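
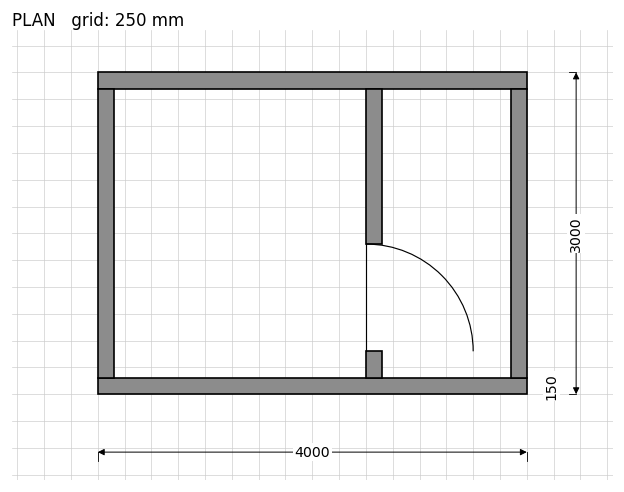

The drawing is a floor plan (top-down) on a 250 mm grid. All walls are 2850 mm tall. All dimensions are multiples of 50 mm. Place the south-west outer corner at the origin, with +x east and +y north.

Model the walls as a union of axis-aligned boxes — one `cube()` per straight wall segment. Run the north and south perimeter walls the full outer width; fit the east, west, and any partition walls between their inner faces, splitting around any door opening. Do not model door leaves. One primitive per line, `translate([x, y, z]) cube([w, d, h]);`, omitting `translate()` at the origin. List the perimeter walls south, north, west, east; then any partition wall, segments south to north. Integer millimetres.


cube([4000, 150, 2850]);
translate([0, 2850, 0]) cube([4000, 150, 2850]);
translate([0, 150, 0]) cube([150, 2700, 2850]);
translate([3850, 150, 0]) cube([150, 2700, 2850]);
translate([2500, 150, 0]) cube([150, 250, 2850]);
translate([2500, 1400, 0]) cube([150, 1450, 2850]);


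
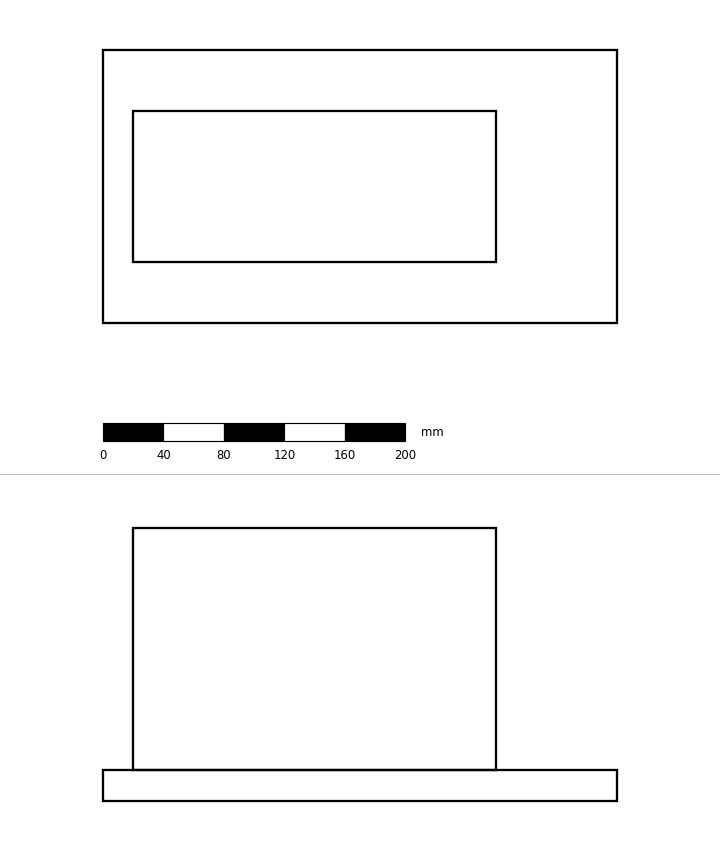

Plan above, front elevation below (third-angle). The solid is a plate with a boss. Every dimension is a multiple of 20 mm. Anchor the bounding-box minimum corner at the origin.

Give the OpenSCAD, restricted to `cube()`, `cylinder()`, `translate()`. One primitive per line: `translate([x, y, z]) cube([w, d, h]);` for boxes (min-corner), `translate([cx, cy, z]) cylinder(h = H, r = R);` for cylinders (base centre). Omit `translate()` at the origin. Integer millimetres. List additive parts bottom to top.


cube([340, 180, 20]);
translate([20, 40, 20]) cube([240, 100, 160]);


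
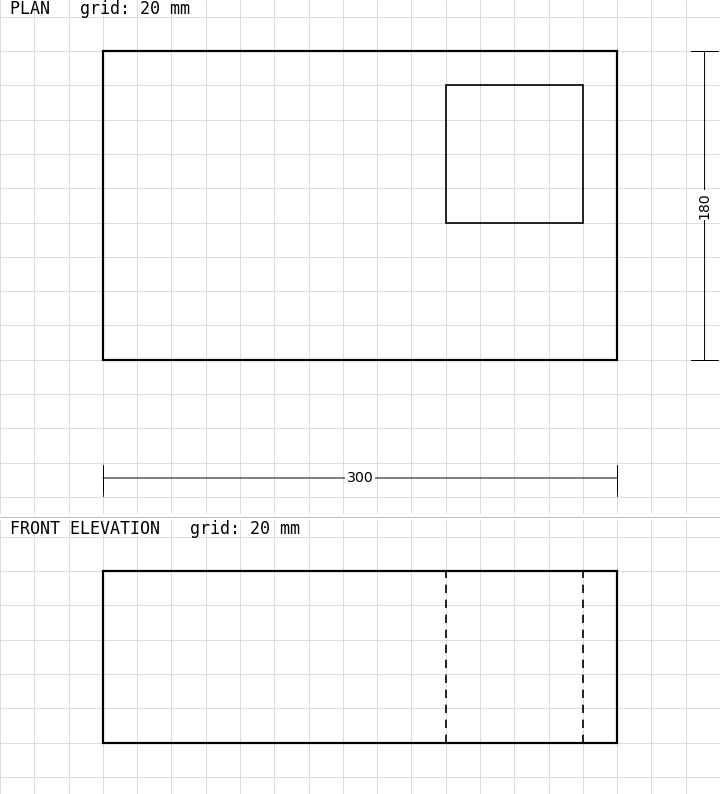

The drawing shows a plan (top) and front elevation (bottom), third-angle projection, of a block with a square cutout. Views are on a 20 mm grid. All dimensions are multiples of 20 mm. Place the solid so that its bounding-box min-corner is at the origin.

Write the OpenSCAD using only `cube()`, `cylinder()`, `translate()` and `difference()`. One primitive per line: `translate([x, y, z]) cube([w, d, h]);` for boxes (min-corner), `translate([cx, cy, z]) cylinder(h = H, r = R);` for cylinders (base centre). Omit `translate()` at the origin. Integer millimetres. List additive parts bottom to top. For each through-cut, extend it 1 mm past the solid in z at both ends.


difference() {
  cube([300, 180, 100]);
  translate([200, 80, -1]) cube([80, 80, 102]);
}


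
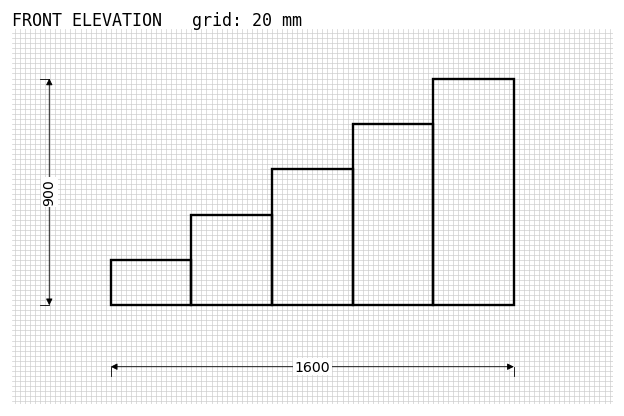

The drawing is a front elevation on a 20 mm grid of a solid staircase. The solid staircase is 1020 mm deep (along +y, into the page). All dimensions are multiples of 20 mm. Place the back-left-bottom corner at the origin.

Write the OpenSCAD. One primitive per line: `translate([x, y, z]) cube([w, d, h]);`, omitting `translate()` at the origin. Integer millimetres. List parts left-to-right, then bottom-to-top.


cube([320, 1020, 180]);
translate([320, 0, 0]) cube([320, 1020, 360]);
translate([640, 0, 0]) cube([320, 1020, 540]);
translate([960, 0, 0]) cube([320, 1020, 720]);
translate([1280, 0, 0]) cube([320, 1020, 900]);


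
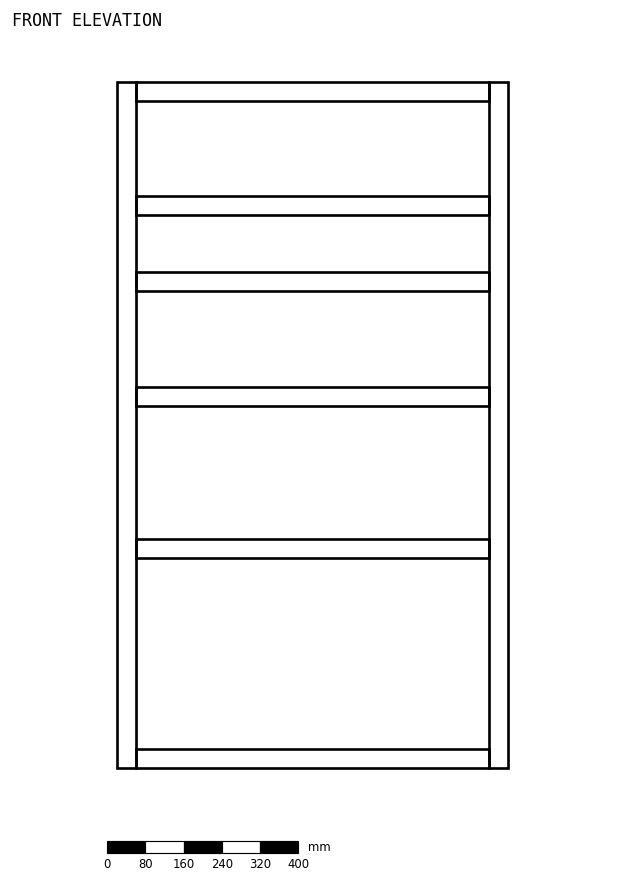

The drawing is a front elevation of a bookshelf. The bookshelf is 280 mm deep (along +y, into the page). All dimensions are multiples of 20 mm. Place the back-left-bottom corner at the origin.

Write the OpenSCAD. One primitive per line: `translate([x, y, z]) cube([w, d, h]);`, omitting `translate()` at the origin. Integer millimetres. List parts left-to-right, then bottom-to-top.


cube([40, 280, 1440]);
translate([40, 0, 0]) cube([740, 280, 40]);
translate([40, 0, 440]) cube([740, 280, 40]);
translate([40, 0, 760]) cube([740, 280, 40]);
translate([40, 0, 1000]) cube([740, 280, 40]);
translate([40, 0, 1160]) cube([740, 280, 40]);
translate([40, 0, 1400]) cube([740, 280, 40]);
translate([780, 0, 0]) cube([40, 280, 1440]);


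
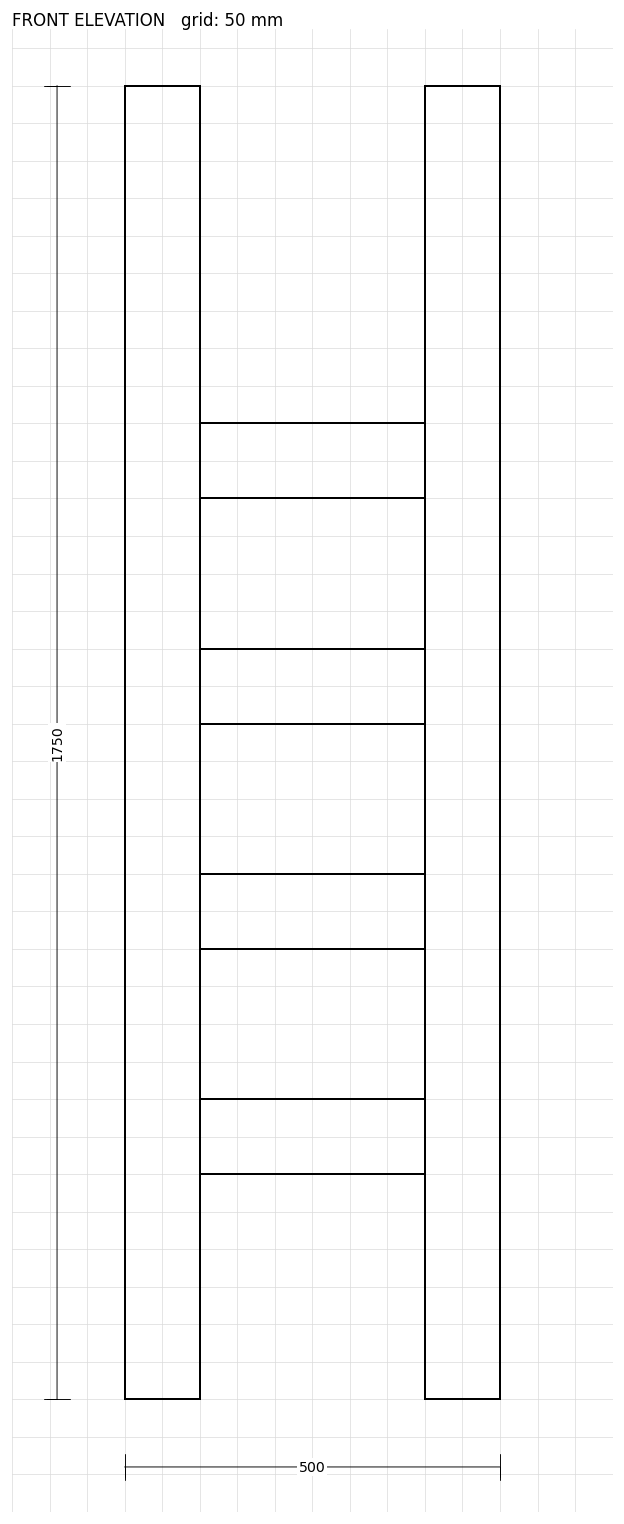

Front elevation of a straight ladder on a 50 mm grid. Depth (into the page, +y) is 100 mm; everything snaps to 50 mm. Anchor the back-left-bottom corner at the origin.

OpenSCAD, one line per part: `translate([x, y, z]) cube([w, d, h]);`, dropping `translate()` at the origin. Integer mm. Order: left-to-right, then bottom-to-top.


cube([100, 100, 1750]);
translate([100, 0, 300]) cube([300, 100, 100]);
translate([100, 0, 600]) cube([300, 100, 100]);
translate([100, 0, 900]) cube([300, 100, 100]);
translate([100, 0, 1200]) cube([300, 100, 100]);
translate([400, 0, 0]) cube([100, 100, 1750]);


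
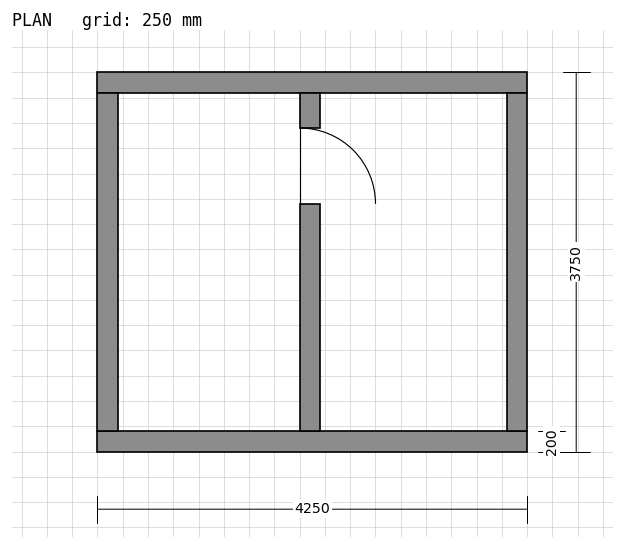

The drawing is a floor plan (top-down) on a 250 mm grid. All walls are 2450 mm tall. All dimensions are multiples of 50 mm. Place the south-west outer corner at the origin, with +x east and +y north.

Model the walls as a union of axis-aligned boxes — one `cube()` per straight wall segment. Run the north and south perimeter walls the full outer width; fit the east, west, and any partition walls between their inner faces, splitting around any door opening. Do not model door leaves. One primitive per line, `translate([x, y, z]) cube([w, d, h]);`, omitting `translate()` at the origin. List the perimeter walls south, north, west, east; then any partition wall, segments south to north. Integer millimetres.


cube([4250, 200, 2450]);
translate([0, 3550, 0]) cube([4250, 200, 2450]);
translate([0, 200, 0]) cube([200, 3350, 2450]);
translate([4050, 200, 0]) cube([200, 3350, 2450]);
translate([2000, 200, 0]) cube([200, 2250, 2450]);
translate([2000, 3200, 0]) cube([200, 350, 2450]);


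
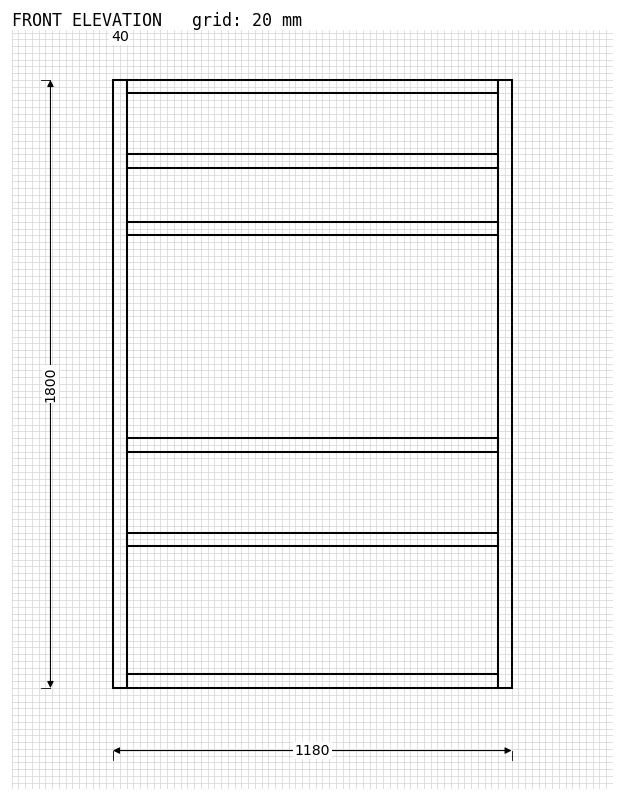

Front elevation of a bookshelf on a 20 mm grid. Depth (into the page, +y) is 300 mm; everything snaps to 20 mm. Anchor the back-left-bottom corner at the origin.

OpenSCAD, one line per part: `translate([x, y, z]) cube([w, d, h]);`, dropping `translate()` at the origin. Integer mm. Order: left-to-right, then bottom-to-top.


cube([40, 300, 1800]);
translate([40, 0, 0]) cube([1100, 300, 40]);
translate([40, 0, 420]) cube([1100, 300, 40]);
translate([40, 0, 700]) cube([1100, 300, 40]);
translate([40, 0, 1340]) cube([1100, 300, 40]);
translate([40, 0, 1540]) cube([1100, 300, 40]);
translate([40, 0, 1760]) cube([1100, 300, 40]);
translate([1140, 0, 0]) cube([40, 300, 1800]);


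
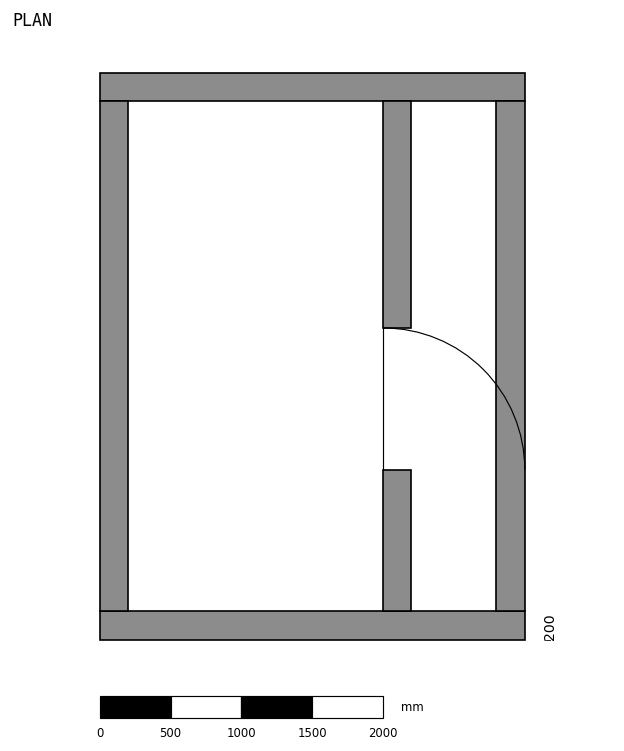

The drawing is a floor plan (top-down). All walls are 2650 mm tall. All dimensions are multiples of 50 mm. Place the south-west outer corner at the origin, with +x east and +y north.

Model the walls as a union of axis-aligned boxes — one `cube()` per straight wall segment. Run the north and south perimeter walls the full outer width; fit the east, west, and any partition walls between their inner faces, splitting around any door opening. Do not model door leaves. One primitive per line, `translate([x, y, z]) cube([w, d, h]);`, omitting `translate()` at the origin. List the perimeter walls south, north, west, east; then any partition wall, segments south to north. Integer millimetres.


cube([3000, 200, 2650]);
translate([0, 3800, 0]) cube([3000, 200, 2650]);
translate([0, 200, 0]) cube([200, 3600, 2650]);
translate([2800, 200, 0]) cube([200, 3600, 2650]);
translate([2000, 200, 0]) cube([200, 1000, 2650]);
translate([2000, 2200, 0]) cube([200, 1600, 2650]);


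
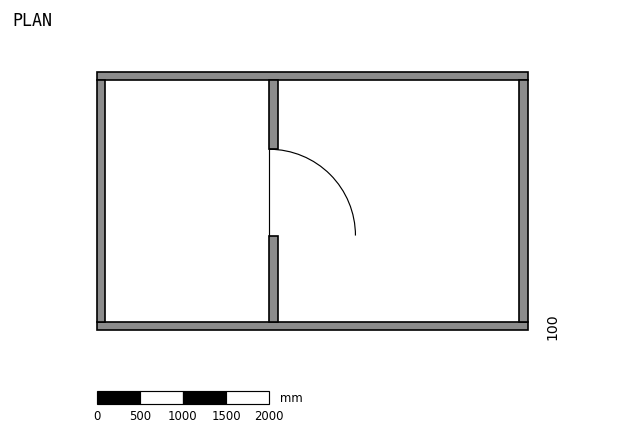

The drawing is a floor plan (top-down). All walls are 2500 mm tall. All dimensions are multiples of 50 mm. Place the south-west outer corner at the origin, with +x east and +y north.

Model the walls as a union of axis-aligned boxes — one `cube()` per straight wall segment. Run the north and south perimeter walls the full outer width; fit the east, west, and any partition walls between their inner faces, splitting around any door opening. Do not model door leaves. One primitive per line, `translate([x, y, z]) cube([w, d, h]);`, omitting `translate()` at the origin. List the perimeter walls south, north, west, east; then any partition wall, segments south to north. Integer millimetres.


cube([5000, 100, 2500]);
translate([0, 2900, 0]) cube([5000, 100, 2500]);
translate([0, 100, 0]) cube([100, 2800, 2500]);
translate([4900, 100, 0]) cube([100, 2800, 2500]);
translate([2000, 100, 0]) cube([100, 1000, 2500]);
translate([2000, 2100, 0]) cube([100, 800, 2500]);


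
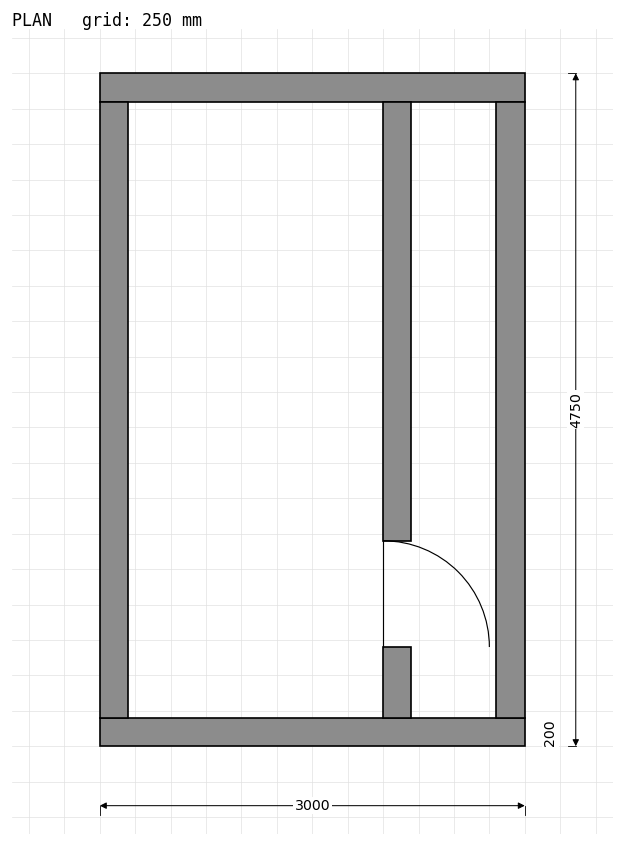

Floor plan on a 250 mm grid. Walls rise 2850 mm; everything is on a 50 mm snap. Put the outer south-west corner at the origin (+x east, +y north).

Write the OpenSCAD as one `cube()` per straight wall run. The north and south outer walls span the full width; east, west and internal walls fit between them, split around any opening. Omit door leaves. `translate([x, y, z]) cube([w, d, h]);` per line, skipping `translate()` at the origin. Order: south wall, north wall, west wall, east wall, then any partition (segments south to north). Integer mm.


cube([3000, 200, 2850]);
translate([0, 4550, 0]) cube([3000, 200, 2850]);
translate([0, 200, 0]) cube([200, 4350, 2850]);
translate([2800, 200, 0]) cube([200, 4350, 2850]);
translate([2000, 200, 0]) cube([200, 500, 2850]);
translate([2000, 1450, 0]) cube([200, 3100, 2850]);


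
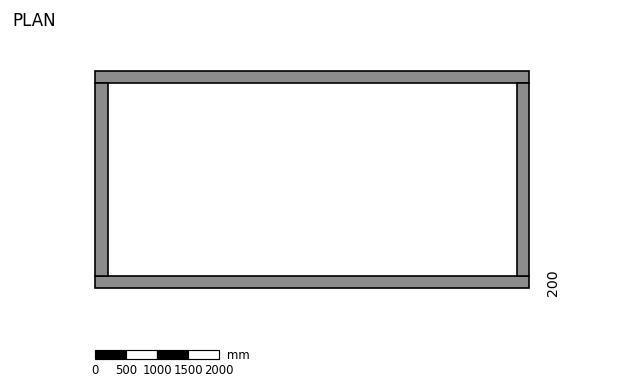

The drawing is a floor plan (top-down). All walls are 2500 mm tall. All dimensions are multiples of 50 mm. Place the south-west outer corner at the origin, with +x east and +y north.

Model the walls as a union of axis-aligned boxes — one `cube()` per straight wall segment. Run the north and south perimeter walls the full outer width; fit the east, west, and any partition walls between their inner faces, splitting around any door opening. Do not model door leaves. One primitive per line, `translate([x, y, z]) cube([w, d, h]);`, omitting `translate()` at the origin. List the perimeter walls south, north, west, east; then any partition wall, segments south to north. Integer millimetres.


cube([7000, 200, 2500]);
translate([0, 3300, 0]) cube([7000, 200, 2500]);
translate([0, 200, 0]) cube([200, 3100, 2500]);
translate([6800, 200, 0]) cube([200, 3100, 2500]);


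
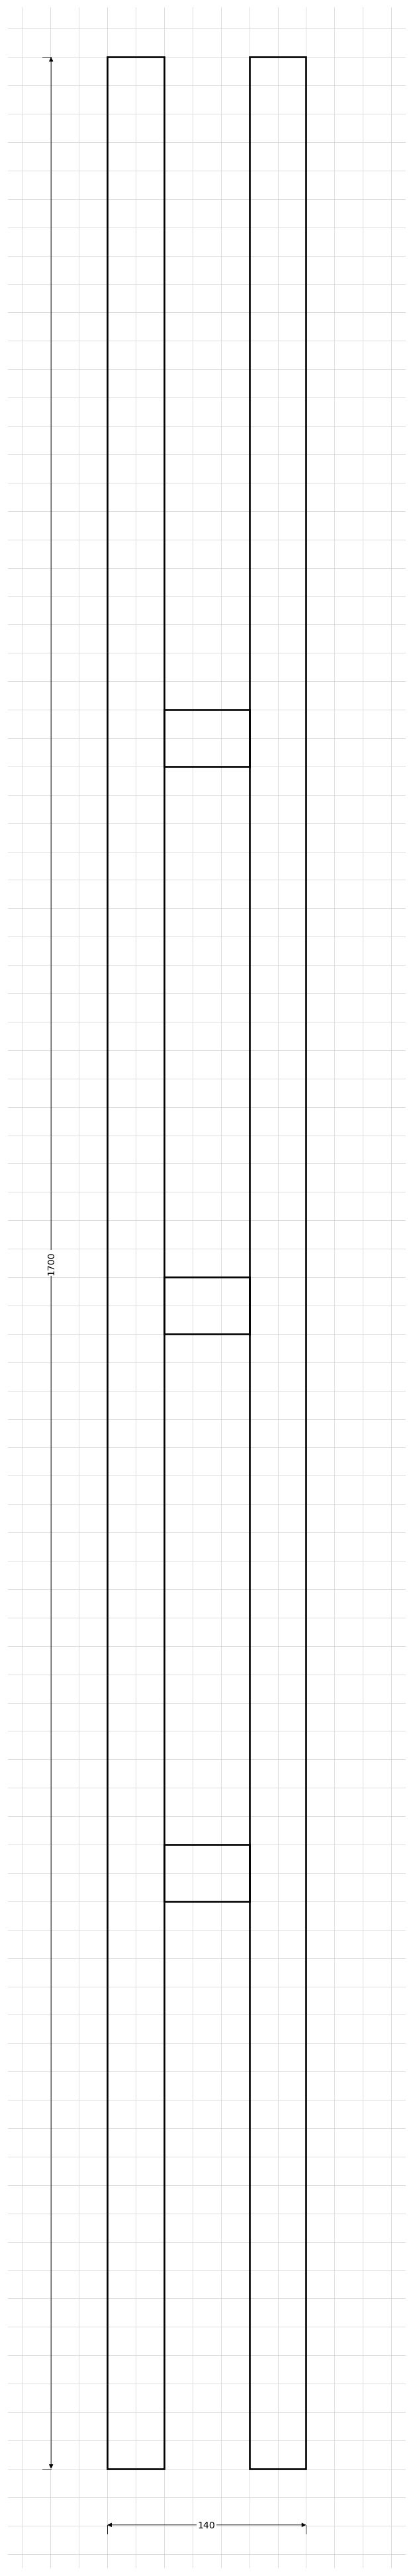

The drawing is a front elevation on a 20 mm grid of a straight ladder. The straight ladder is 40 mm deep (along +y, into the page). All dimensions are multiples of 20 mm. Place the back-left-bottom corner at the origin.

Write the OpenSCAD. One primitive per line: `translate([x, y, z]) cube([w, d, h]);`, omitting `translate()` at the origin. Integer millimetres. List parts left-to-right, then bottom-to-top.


cube([40, 40, 1700]);
translate([40, 0, 400]) cube([60, 40, 40]);
translate([40, 0, 800]) cube([60, 40, 40]);
translate([40, 0, 1200]) cube([60, 40, 40]);
translate([100, 0, 0]) cube([40, 40, 1700]);


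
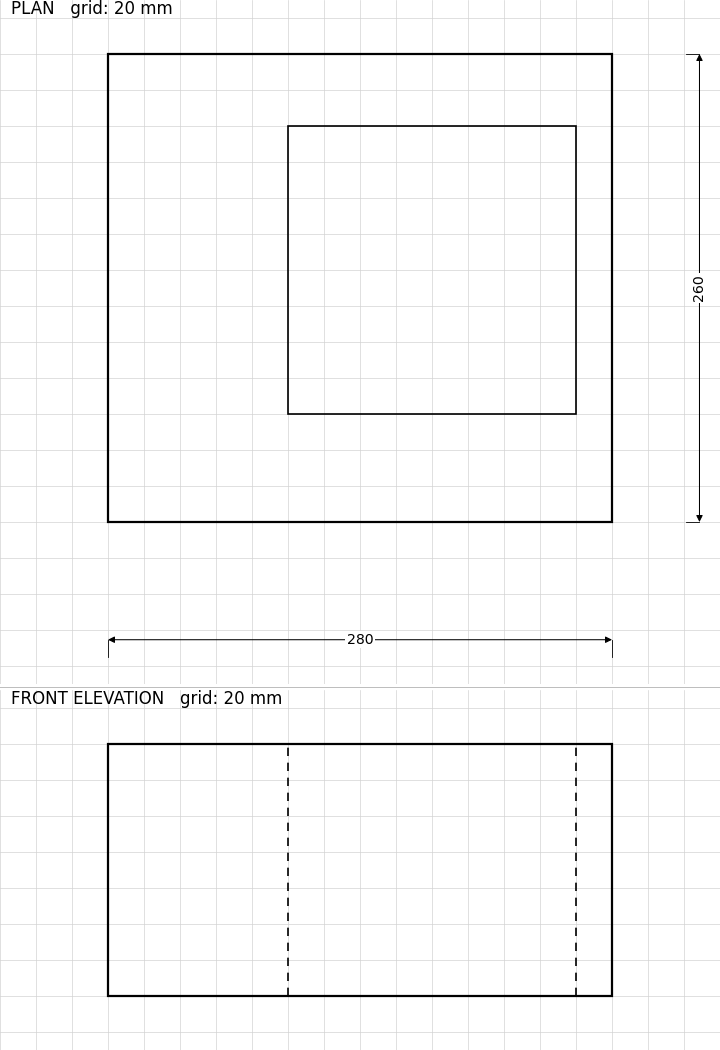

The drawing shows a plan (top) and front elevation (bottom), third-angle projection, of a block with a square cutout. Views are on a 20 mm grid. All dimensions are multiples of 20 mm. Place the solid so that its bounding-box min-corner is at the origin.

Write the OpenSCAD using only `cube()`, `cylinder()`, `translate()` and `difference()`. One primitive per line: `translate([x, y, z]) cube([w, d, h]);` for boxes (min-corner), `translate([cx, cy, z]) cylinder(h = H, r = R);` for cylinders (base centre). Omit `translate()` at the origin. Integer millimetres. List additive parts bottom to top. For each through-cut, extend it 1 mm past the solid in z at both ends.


difference() {
  cube([280, 260, 140]);
  translate([100, 60, -1]) cube([160, 160, 142]);
}


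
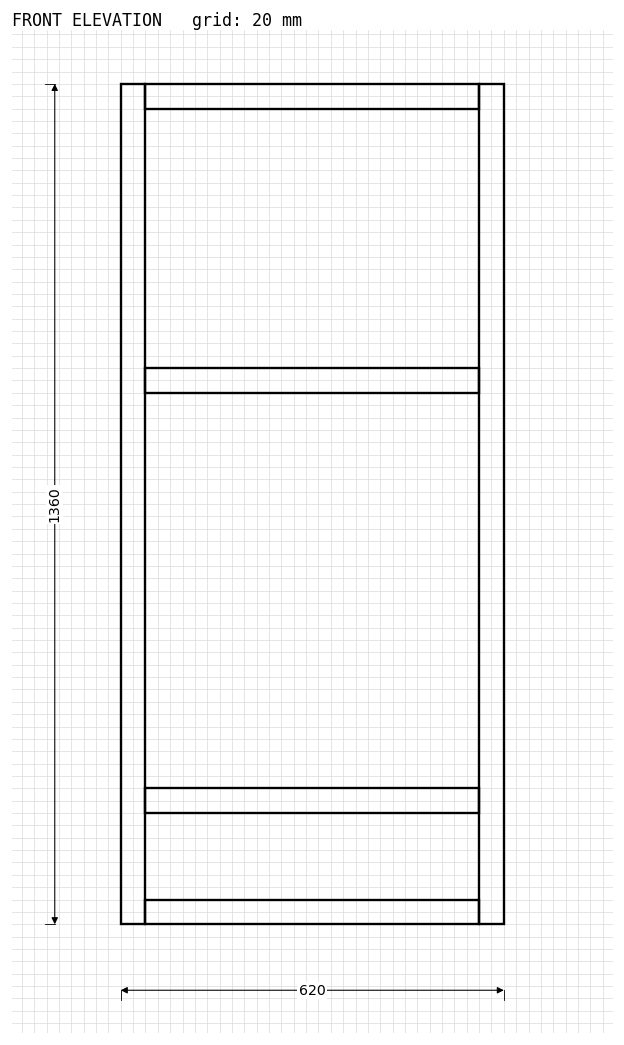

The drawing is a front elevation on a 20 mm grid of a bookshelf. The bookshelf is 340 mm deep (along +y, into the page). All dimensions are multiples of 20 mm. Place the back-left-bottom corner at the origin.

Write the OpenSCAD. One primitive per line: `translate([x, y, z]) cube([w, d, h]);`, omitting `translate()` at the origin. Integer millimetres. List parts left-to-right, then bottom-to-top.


cube([40, 340, 1360]);
translate([40, 0, 0]) cube([540, 340, 40]);
translate([40, 0, 180]) cube([540, 340, 40]);
translate([40, 0, 860]) cube([540, 340, 40]);
translate([40, 0, 1320]) cube([540, 340, 40]);
translate([580, 0, 0]) cube([40, 340, 1360]);


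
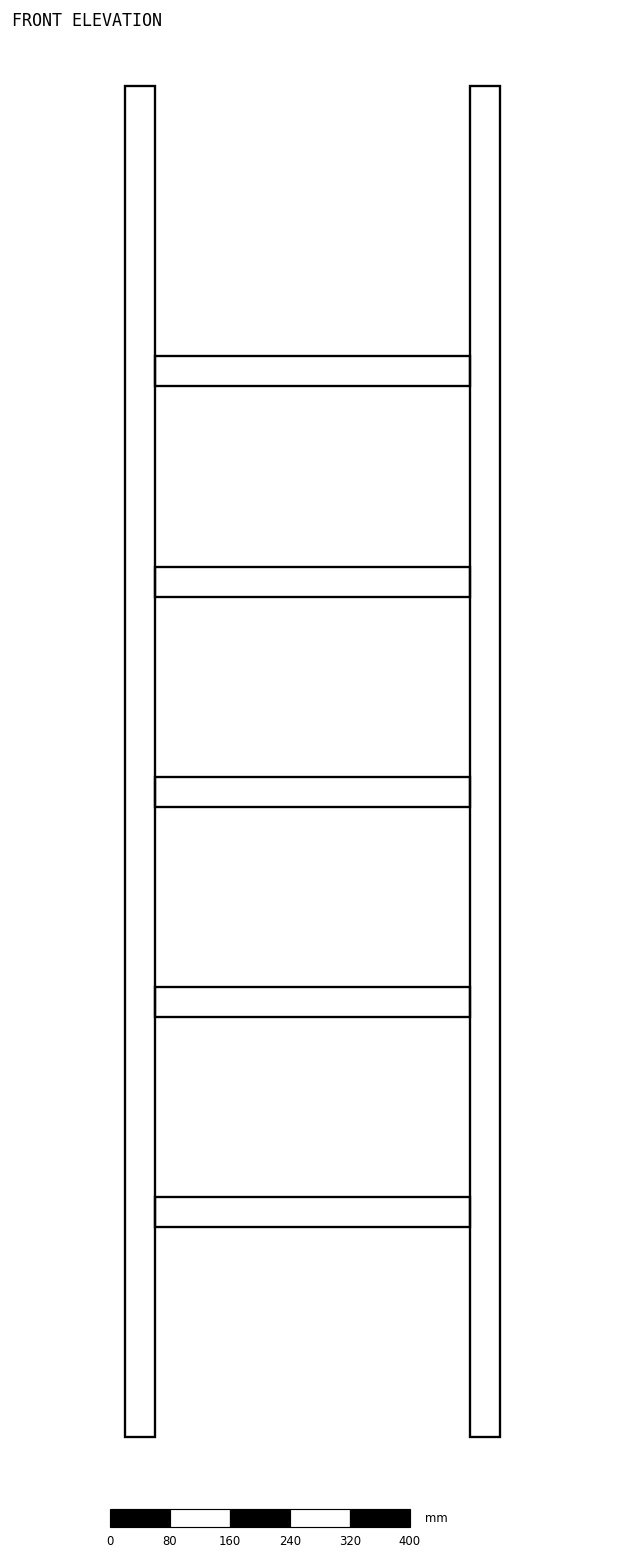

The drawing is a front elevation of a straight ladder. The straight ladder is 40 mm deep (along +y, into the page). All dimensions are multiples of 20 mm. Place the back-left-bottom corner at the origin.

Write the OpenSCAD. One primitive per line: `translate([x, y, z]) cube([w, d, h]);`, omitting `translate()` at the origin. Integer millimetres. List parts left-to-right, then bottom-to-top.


cube([40, 40, 1800]);
translate([40, 0, 280]) cube([420, 40, 40]);
translate([40, 0, 560]) cube([420, 40, 40]);
translate([40, 0, 840]) cube([420, 40, 40]);
translate([40, 0, 1120]) cube([420, 40, 40]);
translate([40, 0, 1400]) cube([420, 40, 40]);
translate([460, 0, 0]) cube([40, 40, 1800]);


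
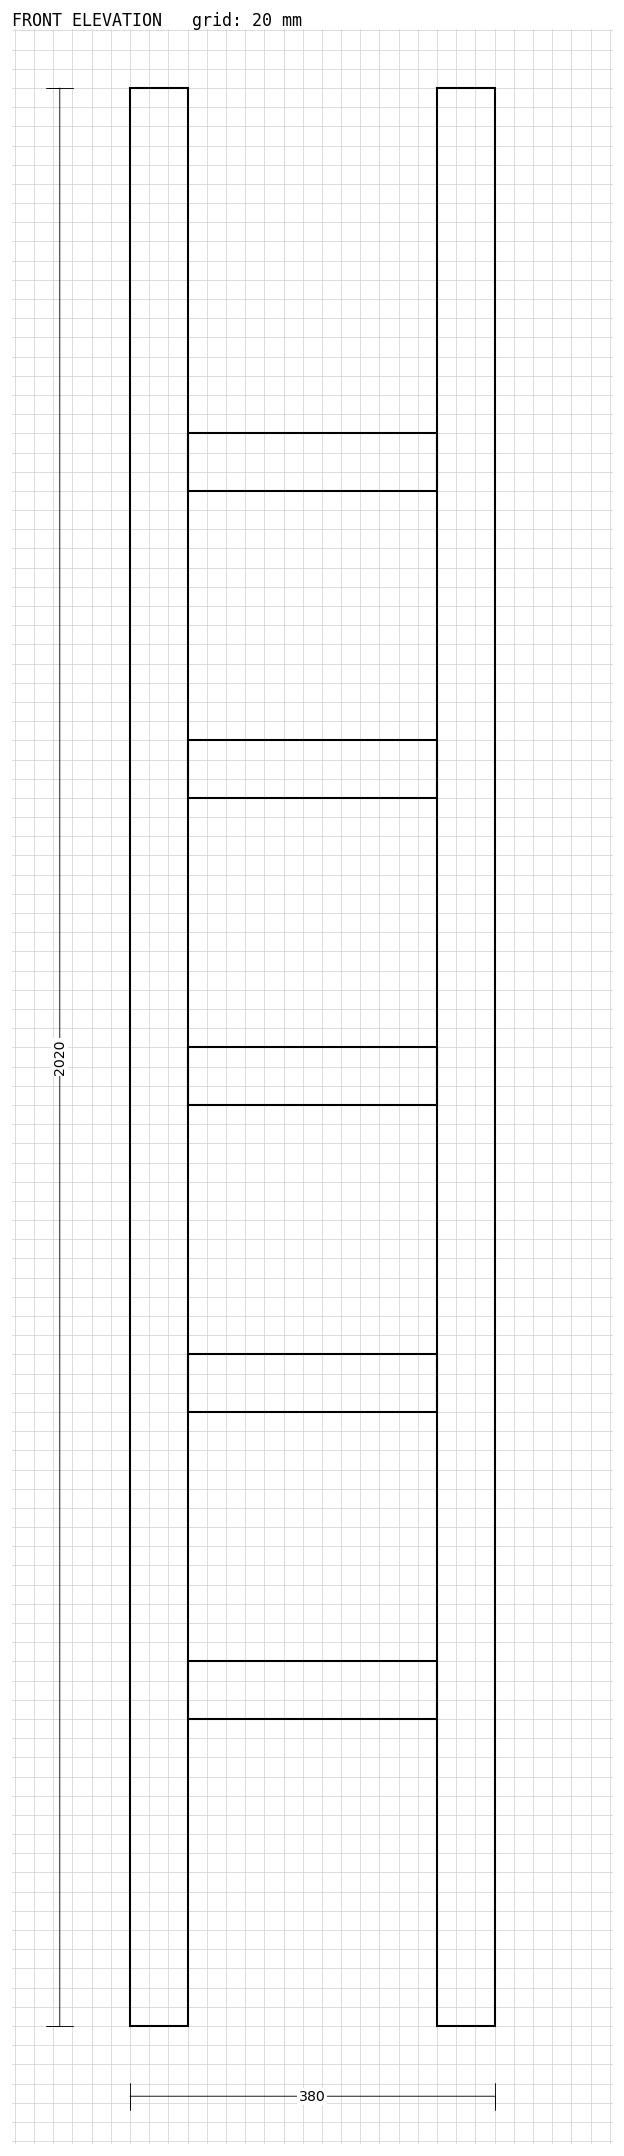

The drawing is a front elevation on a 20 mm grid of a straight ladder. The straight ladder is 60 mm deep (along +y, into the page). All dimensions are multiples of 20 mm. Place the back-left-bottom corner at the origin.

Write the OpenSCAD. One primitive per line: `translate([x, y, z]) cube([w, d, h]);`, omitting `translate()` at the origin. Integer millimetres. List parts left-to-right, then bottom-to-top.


cube([60, 60, 2020]);
translate([60, 0, 320]) cube([260, 60, 60]);
translate([60, 0, 640]) cube([260, 60, 60]);
translate([60, 0, 960]) cube([260, 60, 60]);
translate([60, 0, 1280]) cube([260, 60, 60]);
translate([60, 0, 1600]) cube([260, 60, 60]);
translate([320, 0, 0]) cube([60, 60, 2020]);


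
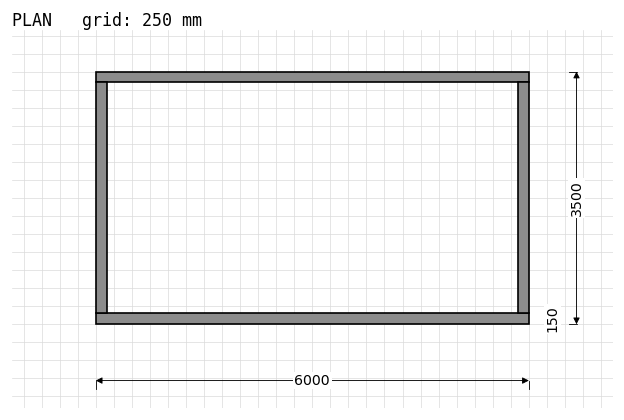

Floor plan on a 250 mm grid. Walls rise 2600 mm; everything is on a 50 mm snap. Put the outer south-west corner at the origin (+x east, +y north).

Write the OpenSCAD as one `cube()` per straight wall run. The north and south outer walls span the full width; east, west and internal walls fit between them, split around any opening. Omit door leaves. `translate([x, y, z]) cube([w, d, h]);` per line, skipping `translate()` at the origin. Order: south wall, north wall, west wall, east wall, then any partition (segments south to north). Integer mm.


cube([6000, 150, 2600]);
translate([0, 3350, 0]) cube([6000, 150, 2600]);
translate([0, 150, 0]) cube([150, 3200, 2600]);
translate([5850, 150, 0]) cube([150, 3200, 2600]);


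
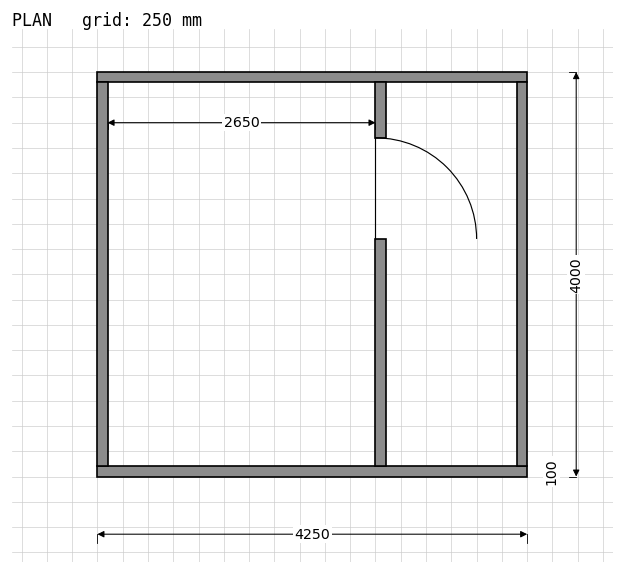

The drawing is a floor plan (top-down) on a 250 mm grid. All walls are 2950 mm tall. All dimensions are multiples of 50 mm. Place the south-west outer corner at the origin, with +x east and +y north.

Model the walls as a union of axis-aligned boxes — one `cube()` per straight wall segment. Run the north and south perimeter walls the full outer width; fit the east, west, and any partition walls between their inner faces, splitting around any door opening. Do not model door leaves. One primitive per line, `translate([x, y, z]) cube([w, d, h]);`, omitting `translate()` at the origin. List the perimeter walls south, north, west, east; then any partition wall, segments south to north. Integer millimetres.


cube([4250, 100, 2950]);
translate([0, 3900, 0]) cube([4250, 100, 2950]);
translate([0, 100, 0]) cube([100, 3800, 2950]);
translate([4150, 100, 0]) cube([100, 3800, 2950]);
translate([2750, 100, 0]) cube([100, 2250, 2950]);
translate([2750, 3350, 0]) cube([100, 550, 2950]);


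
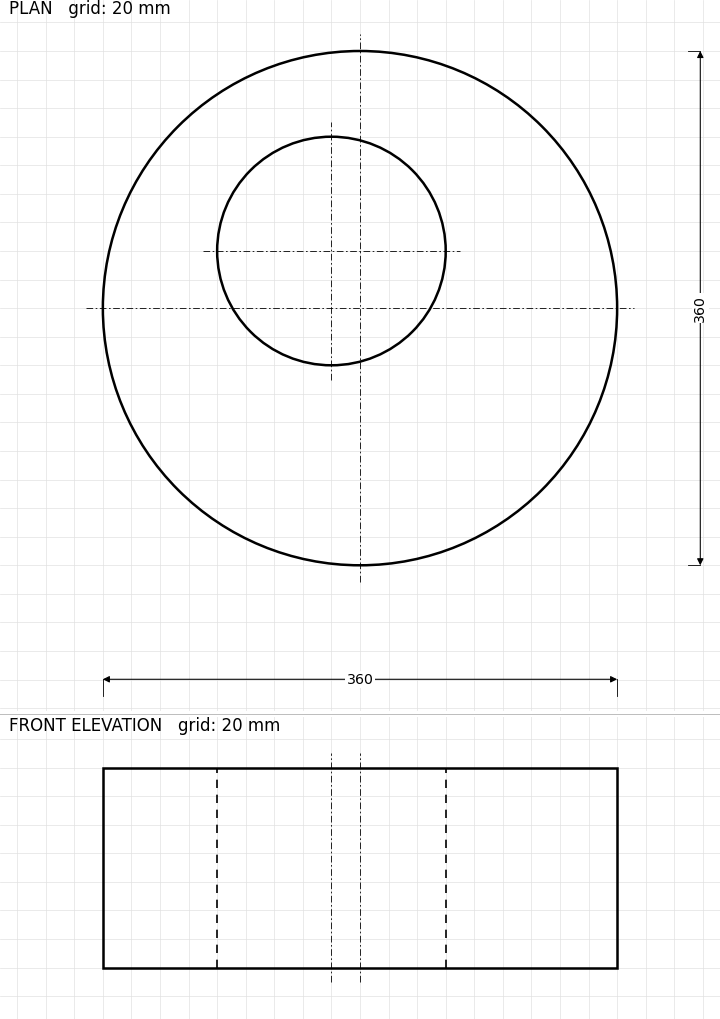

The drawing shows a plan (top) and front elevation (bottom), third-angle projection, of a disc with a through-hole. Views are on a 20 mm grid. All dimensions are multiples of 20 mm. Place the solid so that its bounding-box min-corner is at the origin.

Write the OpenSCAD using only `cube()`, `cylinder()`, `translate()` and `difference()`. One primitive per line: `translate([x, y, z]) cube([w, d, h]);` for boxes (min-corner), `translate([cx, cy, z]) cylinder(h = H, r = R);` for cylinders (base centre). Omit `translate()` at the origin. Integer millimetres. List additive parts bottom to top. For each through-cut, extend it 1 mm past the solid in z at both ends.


difference() {
  translate([180, 180, 0]) cylinder(h = 140, r = 180);
  translate([160, 220, -1]) cylinder(h = 142, r = 80);
}


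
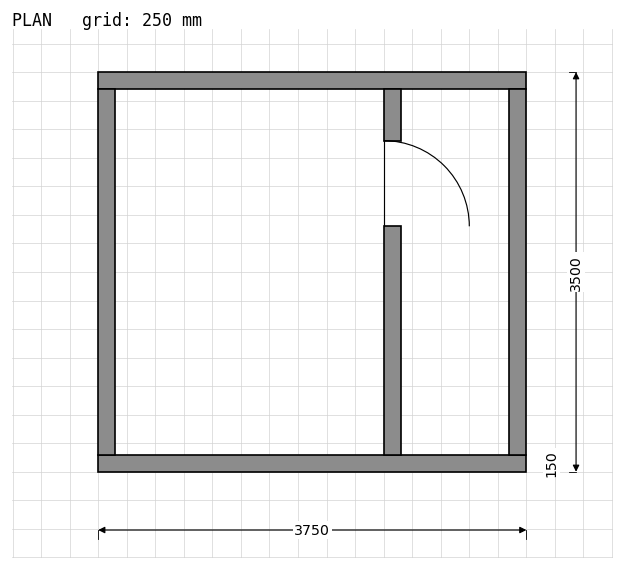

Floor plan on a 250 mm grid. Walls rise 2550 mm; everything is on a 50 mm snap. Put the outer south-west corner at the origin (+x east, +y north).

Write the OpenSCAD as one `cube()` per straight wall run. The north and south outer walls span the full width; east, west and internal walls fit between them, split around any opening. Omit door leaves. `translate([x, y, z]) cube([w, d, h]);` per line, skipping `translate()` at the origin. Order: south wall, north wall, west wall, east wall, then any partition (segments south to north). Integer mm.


cube([3750, 150, 2550]);
translate([0, 3350, 0]) cube([3750, 150, 2550]);
translate([0, 150, 0]) cube([150, 3200, 2550]);
translate([3600, 150, 0]) cube([150, 3200, 2550]);
translate([2500, 150, 0]) cube([150, 2000, 2550]);
translate([2500, 2900, 0]) cube([150, 450, 2550]);


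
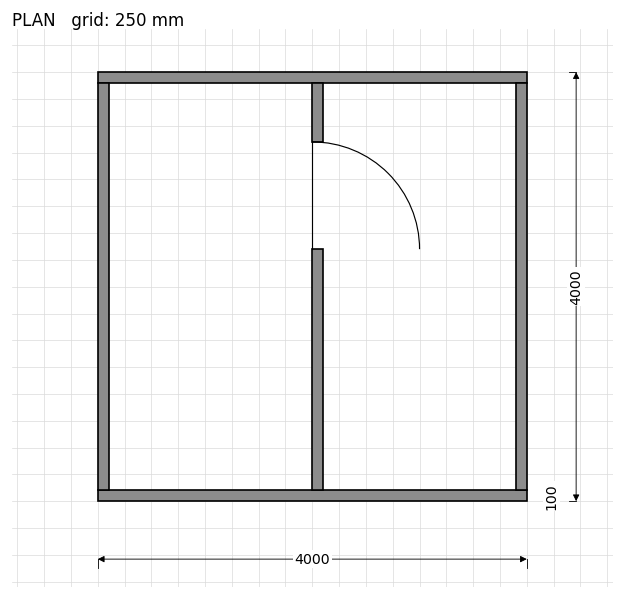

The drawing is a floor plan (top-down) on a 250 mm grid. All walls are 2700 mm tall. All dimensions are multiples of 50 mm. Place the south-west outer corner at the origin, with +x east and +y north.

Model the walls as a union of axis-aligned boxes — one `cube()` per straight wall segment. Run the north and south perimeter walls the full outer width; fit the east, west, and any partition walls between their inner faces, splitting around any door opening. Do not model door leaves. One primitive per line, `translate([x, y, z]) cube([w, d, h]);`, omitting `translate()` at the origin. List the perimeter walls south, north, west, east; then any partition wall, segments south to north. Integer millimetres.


cube([4000, 100, 2700]);
translate([0, 3900, 0]) cube([4000, 100, 2700]);
translate([0, 100, 0]) cube([100, 3800, 2700]);
translate([3900, 100, 0]) cube([100, 3800, 2700]);
translate([2000, 100, 0]) cube([100, 2250, 2700]);
translate([2000, 3350, 0]) cube([100, 550, 2700]);


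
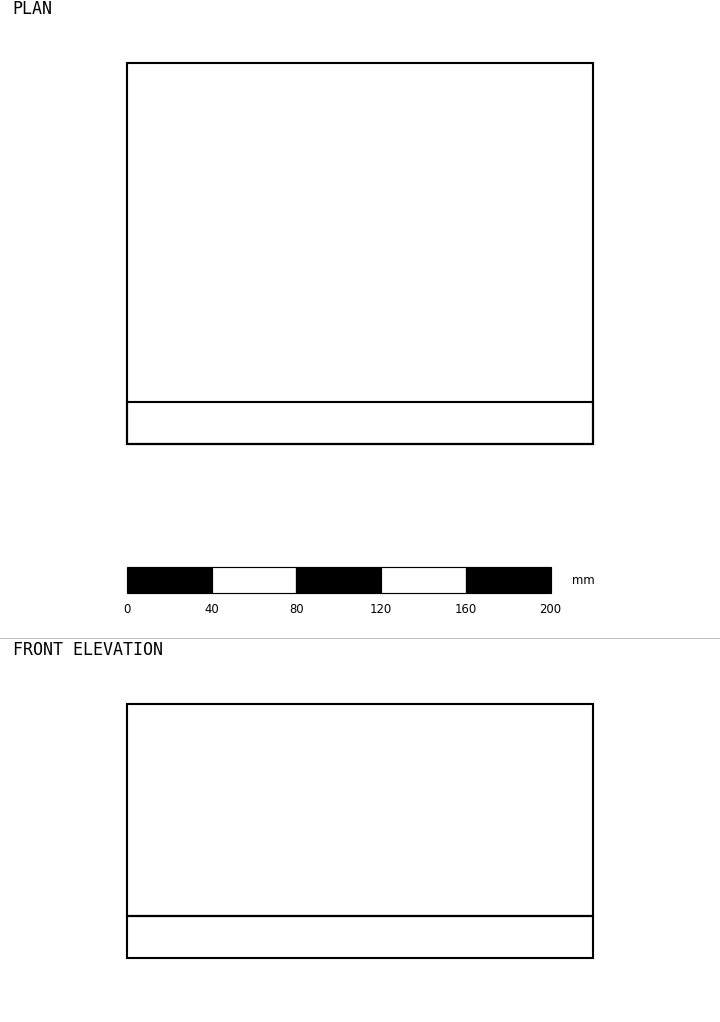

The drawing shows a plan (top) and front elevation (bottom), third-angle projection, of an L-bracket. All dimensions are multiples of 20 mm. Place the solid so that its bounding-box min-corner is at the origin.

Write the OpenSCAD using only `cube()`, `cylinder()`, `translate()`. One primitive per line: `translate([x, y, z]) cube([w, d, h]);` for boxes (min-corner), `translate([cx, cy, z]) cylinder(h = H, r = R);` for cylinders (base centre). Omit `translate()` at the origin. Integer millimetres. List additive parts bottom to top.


cube([220, 180, 20]);
translate([0, 0, 20]) cube([220, 20, 100]);


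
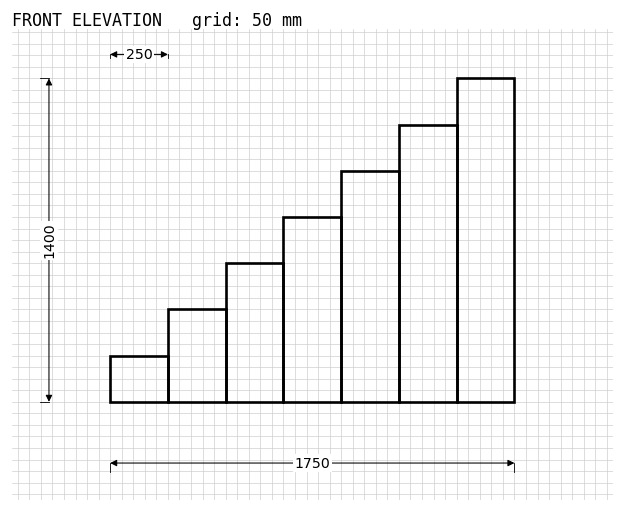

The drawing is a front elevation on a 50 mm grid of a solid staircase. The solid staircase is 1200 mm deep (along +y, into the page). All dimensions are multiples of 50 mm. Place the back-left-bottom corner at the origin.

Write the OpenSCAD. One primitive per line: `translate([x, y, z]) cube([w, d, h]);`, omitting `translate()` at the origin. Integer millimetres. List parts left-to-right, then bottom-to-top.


cube([250, 1200, 200]);
translate([250, 0, 0]) cube([250, 1200, 400]);
translate([500, 0, 0]) cube([250, 1200, 600]);
translate([750, 0, 0]) cube([250, 1200, 800]);
translate([1000, 0, 0]) cube([250, 1200, 1000]);
translate([1250, 0, 0]) cube([250, 1200, 1200]);
translate([1500, 0, 0]) cube([250, 1200, 1400]);


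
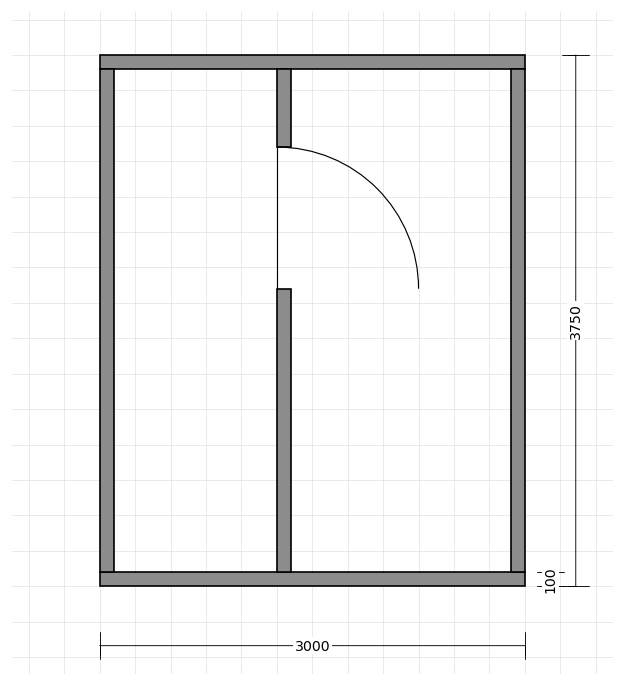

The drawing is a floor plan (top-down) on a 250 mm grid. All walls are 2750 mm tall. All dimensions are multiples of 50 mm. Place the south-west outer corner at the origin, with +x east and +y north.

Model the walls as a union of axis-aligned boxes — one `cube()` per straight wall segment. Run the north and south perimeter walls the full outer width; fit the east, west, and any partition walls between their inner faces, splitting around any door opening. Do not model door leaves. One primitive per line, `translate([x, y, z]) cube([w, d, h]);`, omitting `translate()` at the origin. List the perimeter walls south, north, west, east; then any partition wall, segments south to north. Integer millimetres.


cube([3000, 100, 2750]);
translate([0, 3650, 0]) cube([3000, 100, 2750]);
translate([0, 100, 0]) cube([100, 3550, 2750]);
translate([2900, 100, 0]) cube([100, 3550, 2750]);
translate([1250, 100, 0]) cube([100, 2000, 2750]);
translate([1250, 3100, 0]) cube([100, 550, 2750]);


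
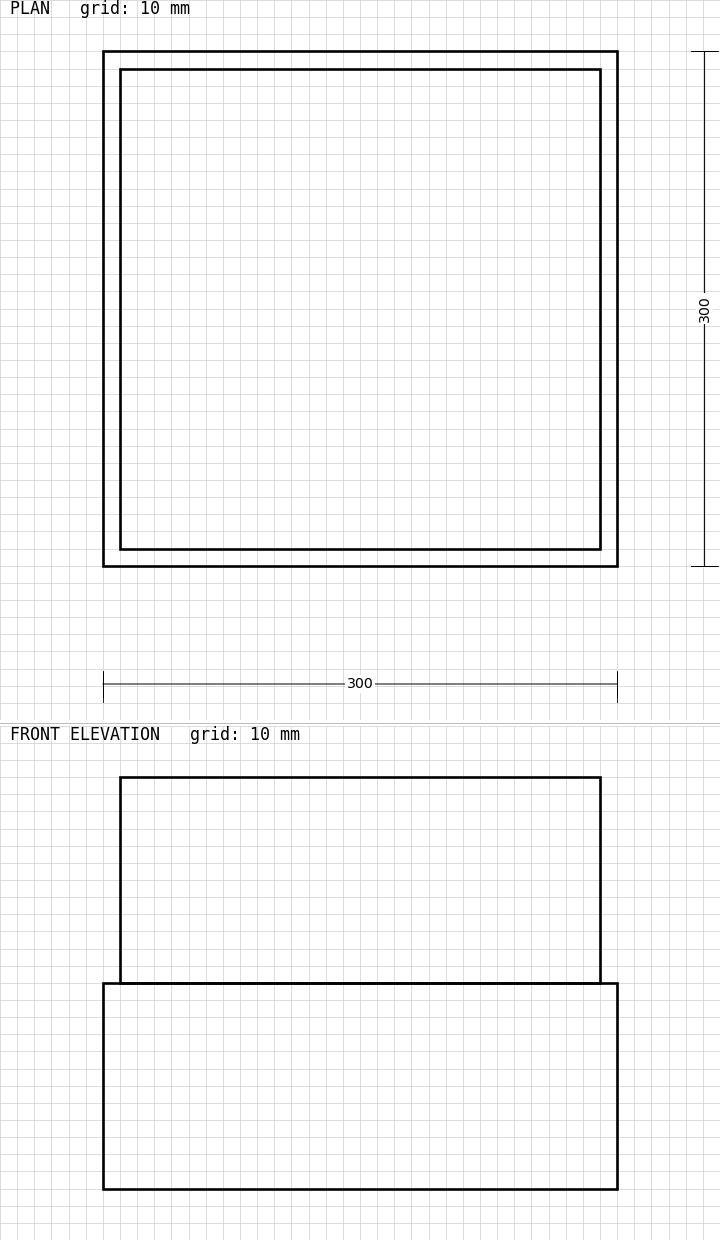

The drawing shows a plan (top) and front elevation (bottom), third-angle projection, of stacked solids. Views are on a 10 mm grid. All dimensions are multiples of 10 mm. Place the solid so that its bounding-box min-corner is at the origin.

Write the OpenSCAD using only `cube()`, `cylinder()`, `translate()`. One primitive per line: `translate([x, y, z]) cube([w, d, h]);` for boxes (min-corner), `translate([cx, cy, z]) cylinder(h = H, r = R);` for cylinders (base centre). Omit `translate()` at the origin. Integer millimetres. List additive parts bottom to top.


cube([300, 300, 120]);
translate([10, 10, 120]) cube([280, 280, 120]);


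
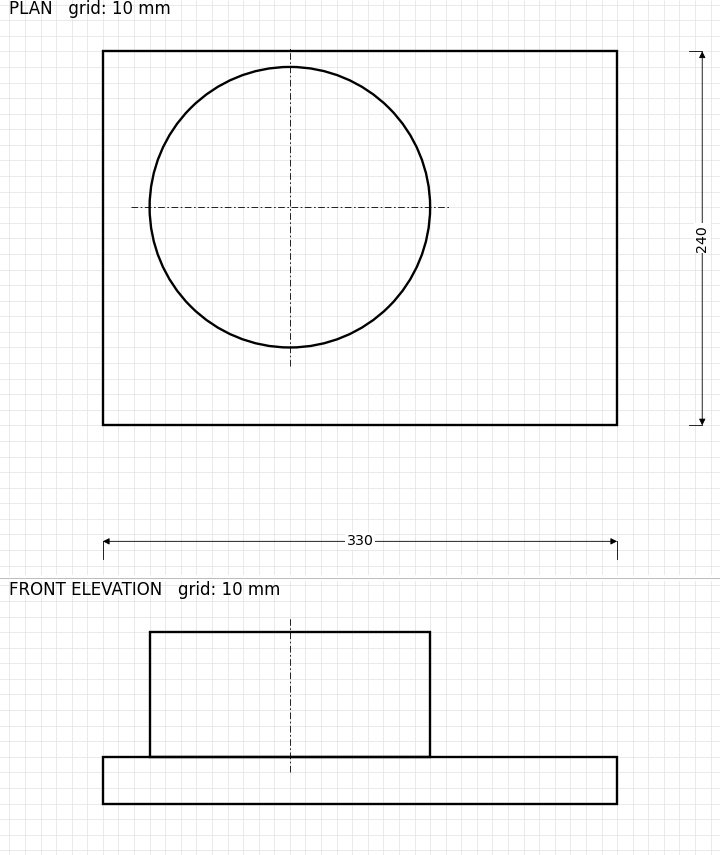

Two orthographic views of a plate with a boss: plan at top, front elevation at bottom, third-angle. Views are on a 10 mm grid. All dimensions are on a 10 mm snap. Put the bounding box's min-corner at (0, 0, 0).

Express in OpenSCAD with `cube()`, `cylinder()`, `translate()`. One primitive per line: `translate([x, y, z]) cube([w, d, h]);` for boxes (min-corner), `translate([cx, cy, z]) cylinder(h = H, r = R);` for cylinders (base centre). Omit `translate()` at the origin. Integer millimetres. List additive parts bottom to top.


cube([330, 240, 30]);
translate([120, 140, 30]) cylinder(h = 80, r = 90);


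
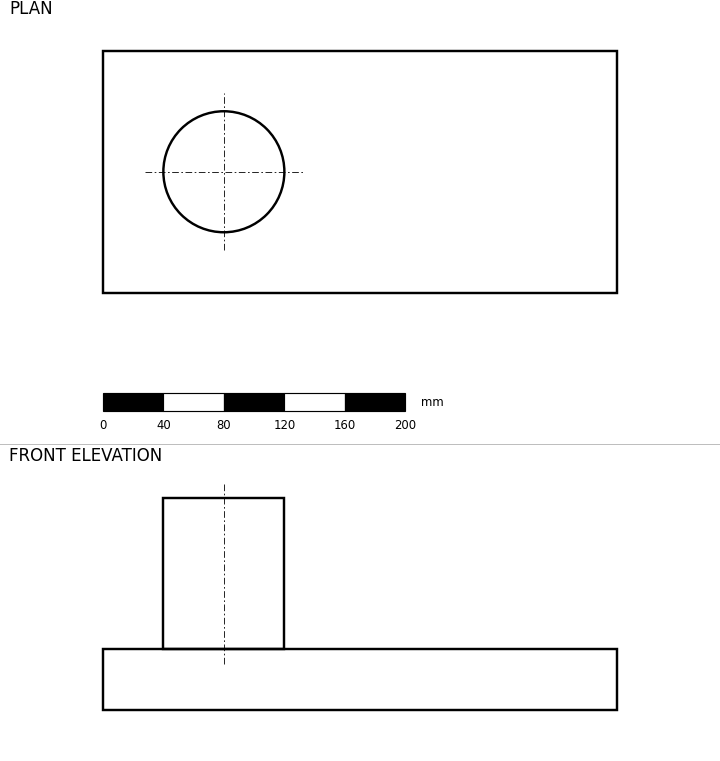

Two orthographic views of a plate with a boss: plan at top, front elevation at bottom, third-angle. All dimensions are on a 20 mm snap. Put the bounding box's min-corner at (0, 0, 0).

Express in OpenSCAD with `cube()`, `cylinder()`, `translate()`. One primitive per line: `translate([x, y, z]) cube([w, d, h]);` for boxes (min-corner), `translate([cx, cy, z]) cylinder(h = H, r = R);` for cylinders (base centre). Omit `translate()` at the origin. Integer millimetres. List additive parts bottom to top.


cube([340, 160, 40]);
translate([80, 80, 40]) cylinder(h = 100, r = 40);


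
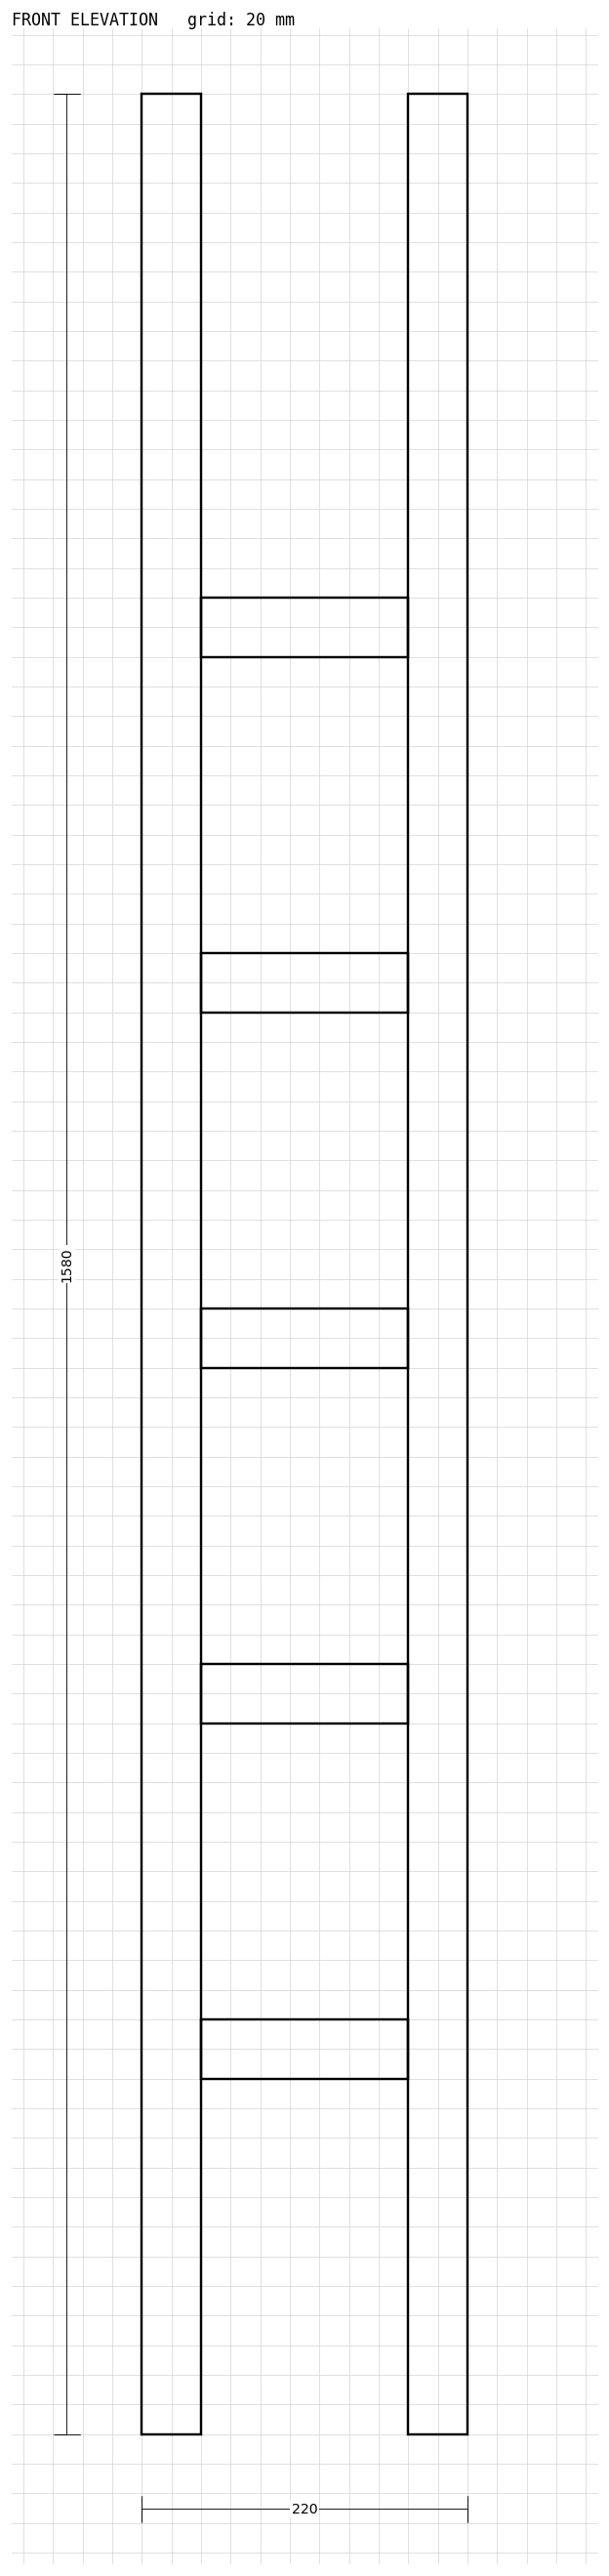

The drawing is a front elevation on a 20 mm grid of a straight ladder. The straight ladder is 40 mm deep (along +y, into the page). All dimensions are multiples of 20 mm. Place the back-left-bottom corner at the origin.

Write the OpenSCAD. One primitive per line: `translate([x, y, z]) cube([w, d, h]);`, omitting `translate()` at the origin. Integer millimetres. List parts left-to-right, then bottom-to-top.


cube([40, 40, 1580]);
translate([40, 0, 240]) cube([140, 40, 40]);
translate([40, 0, 480]) cube([140, 40, 40]);
translate([40, 0, 720]) cube([140, 40, 40]);
translate([40, 0, 960]) cube([140, 40, 40]);
translate([40, 0, 1200]) cube([140, 40, 40]);
translate([180, 0, 0]) cube([40, 40, 1580]);


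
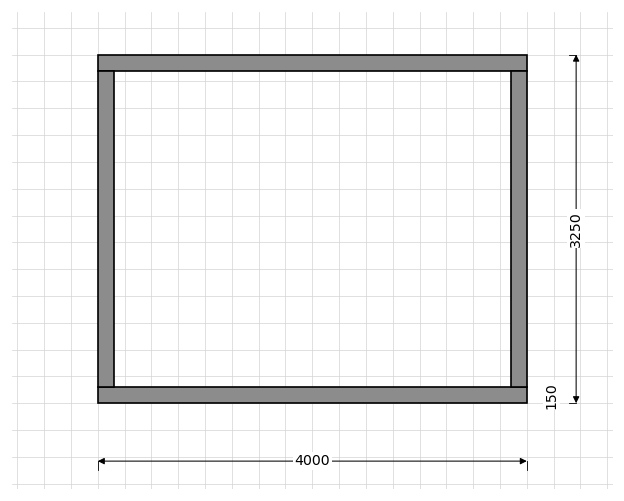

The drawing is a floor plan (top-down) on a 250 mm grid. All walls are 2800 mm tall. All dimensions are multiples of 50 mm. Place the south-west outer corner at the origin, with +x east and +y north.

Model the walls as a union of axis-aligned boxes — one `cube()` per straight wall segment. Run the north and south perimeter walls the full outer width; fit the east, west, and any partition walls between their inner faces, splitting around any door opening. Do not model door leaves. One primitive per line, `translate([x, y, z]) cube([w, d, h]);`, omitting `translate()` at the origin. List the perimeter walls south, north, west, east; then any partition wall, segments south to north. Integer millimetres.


cube([4000, 150, 2800]);
translate([0, 3100, 0]) cube([4000, 150, 2800]);
translate([0, 150, 0]) cube([150, 2950, 2800]);
translate([3850, 150, 0]) cube([150, 2950, 2800]);


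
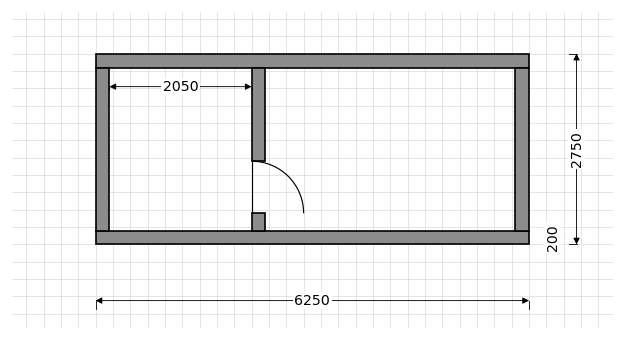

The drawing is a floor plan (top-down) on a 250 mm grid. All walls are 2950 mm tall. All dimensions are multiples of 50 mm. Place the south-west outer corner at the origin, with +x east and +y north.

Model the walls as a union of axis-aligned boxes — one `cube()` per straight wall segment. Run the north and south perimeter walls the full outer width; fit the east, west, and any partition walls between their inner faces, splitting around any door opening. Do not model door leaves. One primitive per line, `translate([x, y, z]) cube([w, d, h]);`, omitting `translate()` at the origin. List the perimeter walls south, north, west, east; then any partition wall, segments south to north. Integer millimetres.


cube([6250, 200, 2950]);
translate([0, 2550, 0]) cube([6250, 200, 2950]);
translate([0, 200, 0]) cube([200, 2350, 2950]);
translate([6050, 200, 0]) cube([200, 2350, 2950]);
translate([2250, 200, 0]) cube([200, 250, 2950]);
translate([2250, 1200, 0]) cube([200, 1350, 2950]);


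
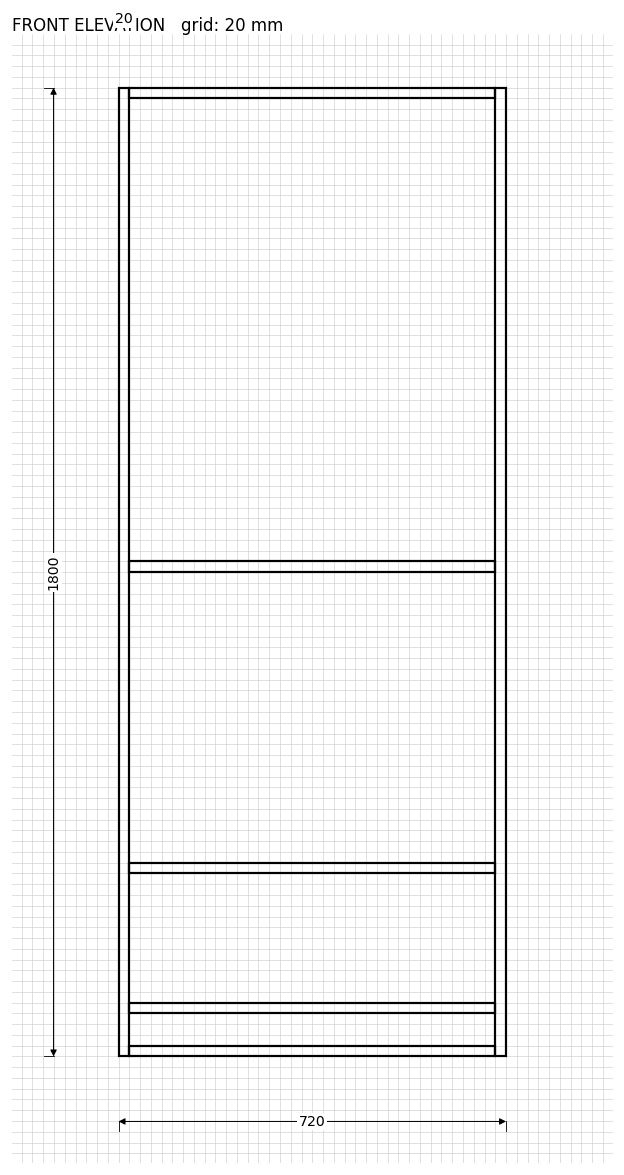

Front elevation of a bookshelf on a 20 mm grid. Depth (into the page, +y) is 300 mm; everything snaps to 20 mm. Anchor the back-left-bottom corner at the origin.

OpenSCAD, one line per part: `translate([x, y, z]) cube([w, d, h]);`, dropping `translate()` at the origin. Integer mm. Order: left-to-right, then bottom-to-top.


cube([20, 300, 1800]);
translate([20, 0, 0]) cube([680, 300, 20]);
translate([20, 0, 80]) cube([680, 300, 20]);
translate([20, 0, 340]) cube([680, 300, 20]);
translate([20, 0, 900]) cube([680, 300, 20]);
translate([20, 0, 1780]) cube([680, 300, 20]);
translate([700, 0, 0]) cube([20, 300, 1800]);


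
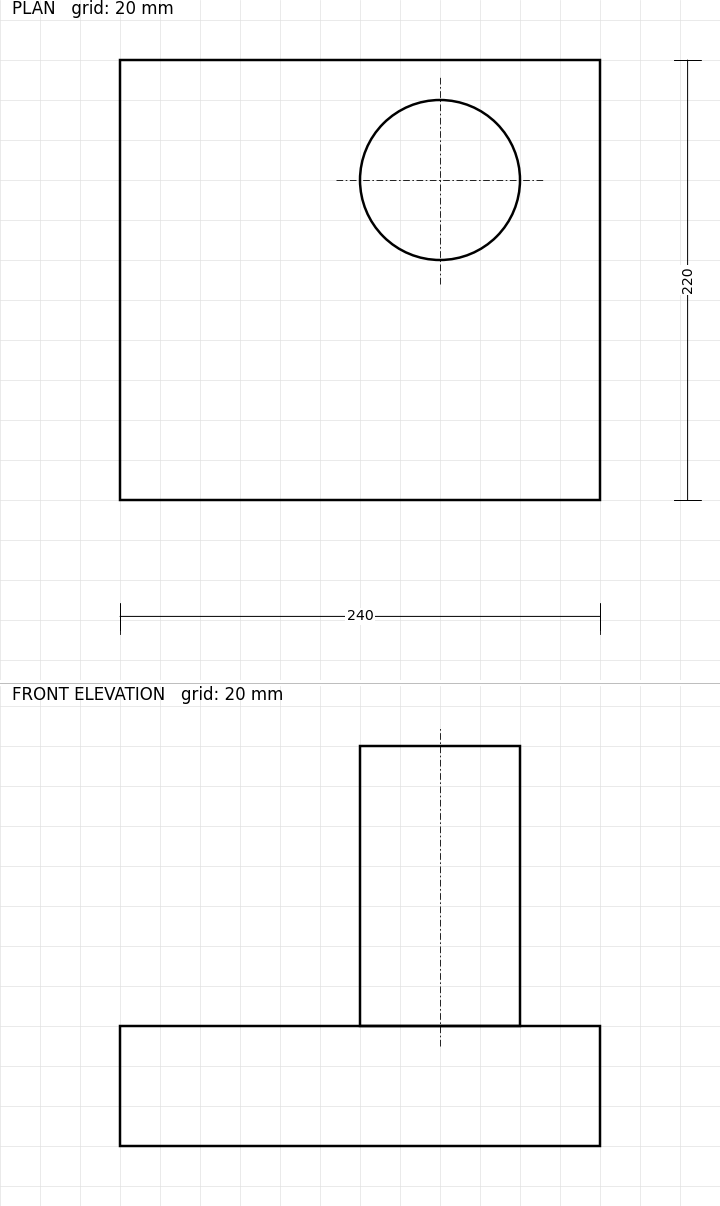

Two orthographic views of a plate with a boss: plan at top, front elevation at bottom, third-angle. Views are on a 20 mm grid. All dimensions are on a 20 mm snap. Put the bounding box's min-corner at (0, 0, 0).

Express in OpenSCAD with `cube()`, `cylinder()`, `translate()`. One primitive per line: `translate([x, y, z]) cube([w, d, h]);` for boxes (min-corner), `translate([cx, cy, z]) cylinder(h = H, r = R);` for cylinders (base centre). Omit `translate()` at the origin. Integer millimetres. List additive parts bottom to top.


cube([240, 220, 60]);
translate([160, 160, 60]) cylinder(h = 140, r = 40);


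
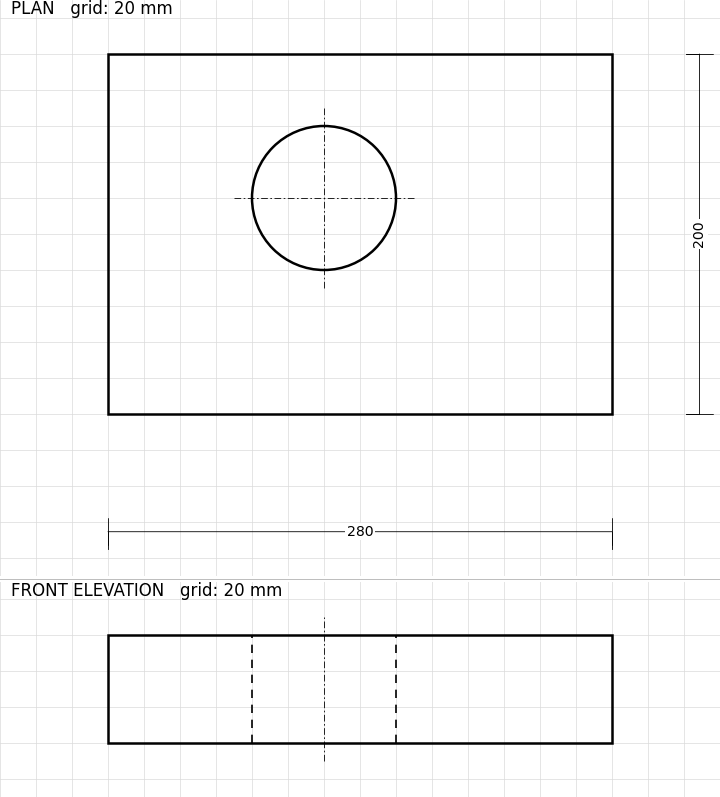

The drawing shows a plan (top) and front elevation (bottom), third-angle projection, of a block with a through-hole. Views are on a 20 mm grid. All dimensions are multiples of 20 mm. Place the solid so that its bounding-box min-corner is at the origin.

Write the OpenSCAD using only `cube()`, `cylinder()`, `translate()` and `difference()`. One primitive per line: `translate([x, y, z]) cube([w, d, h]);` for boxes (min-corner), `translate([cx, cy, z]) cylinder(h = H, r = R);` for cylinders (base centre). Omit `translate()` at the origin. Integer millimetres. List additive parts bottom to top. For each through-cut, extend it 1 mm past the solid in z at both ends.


difference() {
  cube([280, 200, 60]);
  translate([120, 120, -1]) cylinder(h = 62, r = 40);
}


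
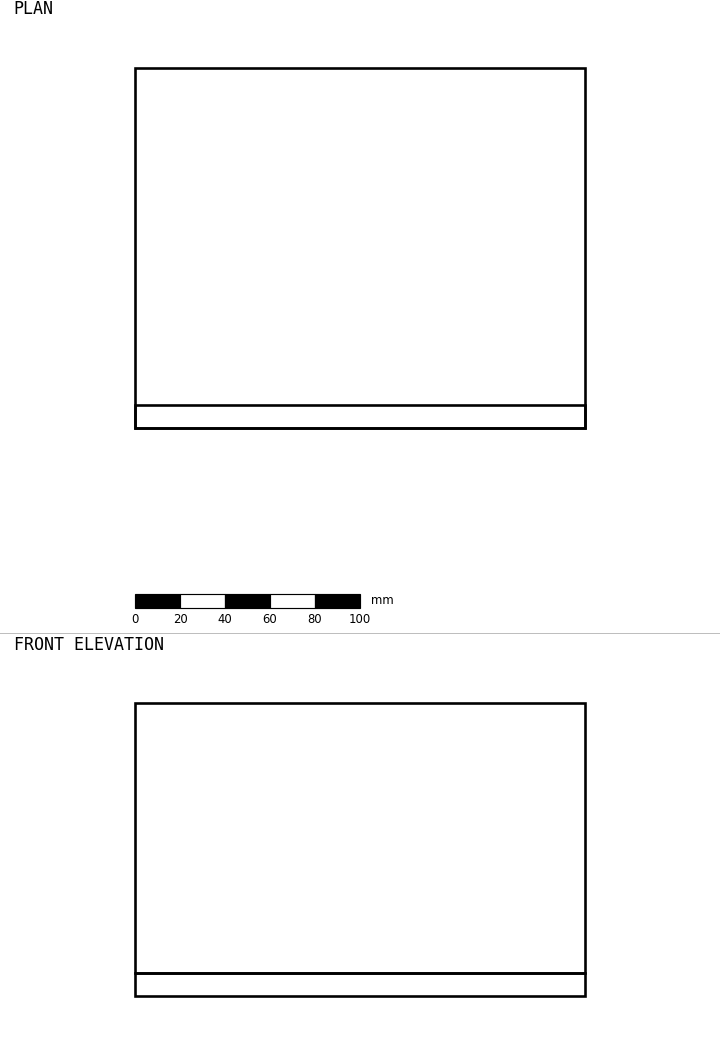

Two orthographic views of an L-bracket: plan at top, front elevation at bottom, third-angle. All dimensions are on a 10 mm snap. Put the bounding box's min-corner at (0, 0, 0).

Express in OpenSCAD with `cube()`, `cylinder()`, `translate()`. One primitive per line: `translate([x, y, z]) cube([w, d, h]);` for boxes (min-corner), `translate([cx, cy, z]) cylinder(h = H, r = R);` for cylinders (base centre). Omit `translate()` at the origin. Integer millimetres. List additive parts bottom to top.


cube([200, 160, 10]);
translate([0, 0, 10]) cube([200, 10, 120]);


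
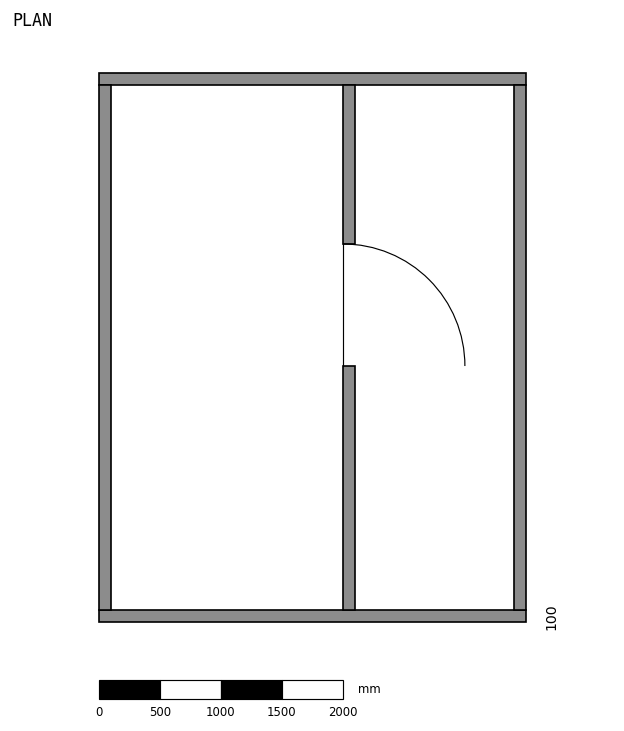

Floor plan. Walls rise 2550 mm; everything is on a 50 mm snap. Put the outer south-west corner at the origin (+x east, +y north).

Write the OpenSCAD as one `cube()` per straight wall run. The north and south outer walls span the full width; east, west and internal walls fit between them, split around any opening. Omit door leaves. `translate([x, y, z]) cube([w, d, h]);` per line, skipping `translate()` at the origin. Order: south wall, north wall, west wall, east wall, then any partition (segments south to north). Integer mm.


cube([3500, 100, 2550]);
translate([0, 4400, 0]) cube([3500, 100, 2550]);
translate([0, 100, 0]) cube([100, 4300, 2550]);
translate([3400, 100, 0]) cube([100, 4300, 2550]);
translate([2000, 100, 0]) cube([100, 2000, 2550]);
translate([2000, 3100, 0]) cube([100, 1300, 2550]);
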